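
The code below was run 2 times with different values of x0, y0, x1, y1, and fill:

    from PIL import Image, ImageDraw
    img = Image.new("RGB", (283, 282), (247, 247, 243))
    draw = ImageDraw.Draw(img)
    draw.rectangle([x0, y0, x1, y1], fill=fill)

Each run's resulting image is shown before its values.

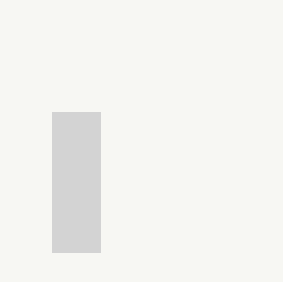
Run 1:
x0 = 52, y0 = 112, x1 = 100, y1 = 252, fill = 'lightgray'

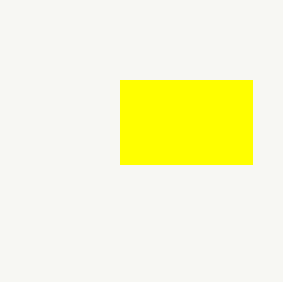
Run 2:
x0 = 120, y0 = 80, x1 = 252, y1 = 164, fill = 'yellow'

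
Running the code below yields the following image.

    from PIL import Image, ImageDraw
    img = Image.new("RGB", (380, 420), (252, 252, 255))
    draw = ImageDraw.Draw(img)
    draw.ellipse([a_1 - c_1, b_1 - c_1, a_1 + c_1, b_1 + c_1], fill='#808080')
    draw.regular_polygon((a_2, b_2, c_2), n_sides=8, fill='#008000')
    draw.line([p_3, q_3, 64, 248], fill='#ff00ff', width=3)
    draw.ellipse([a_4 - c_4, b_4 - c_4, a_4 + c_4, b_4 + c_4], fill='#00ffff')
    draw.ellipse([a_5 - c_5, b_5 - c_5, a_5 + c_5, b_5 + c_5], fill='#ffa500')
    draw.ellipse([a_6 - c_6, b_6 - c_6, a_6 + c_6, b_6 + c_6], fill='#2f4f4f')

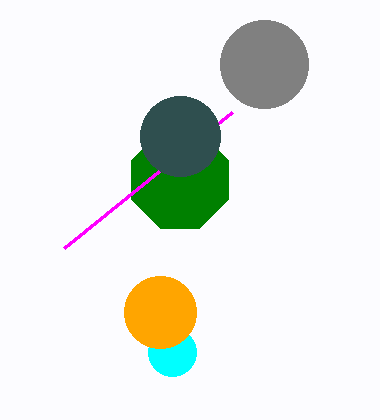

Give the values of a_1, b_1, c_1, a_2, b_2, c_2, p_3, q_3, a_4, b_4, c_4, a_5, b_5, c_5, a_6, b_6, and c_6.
a_1 = 264
b_1 = 64
c_1 = 44
a_2 = 180
b_2 = 180
c_2 = 52
p_3 = 232
q_3 = 112
a_4 = 172
b_4 = 352
c_4 = 24
a_5 = 160
b_5 = 312
c_5 = 36
a_6 = 180
b_6 = 136
c_6 = 40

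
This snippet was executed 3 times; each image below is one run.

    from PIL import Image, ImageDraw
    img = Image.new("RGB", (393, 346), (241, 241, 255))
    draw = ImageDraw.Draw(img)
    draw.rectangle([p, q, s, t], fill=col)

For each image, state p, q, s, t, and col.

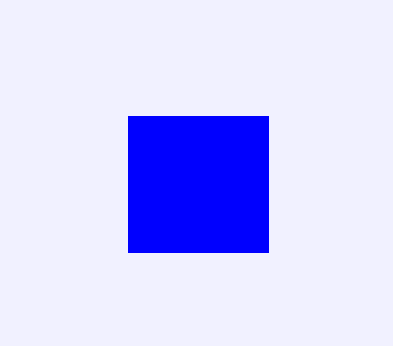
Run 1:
p = 128; q = 116; s = 268; t = 252; col = 'blue'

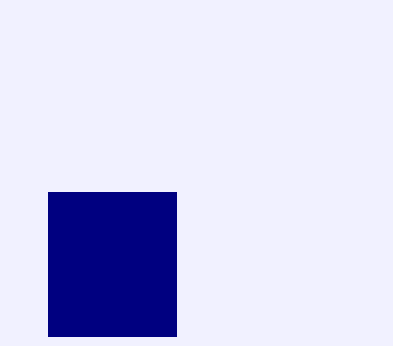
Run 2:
p = 48
q = 192
s = 176
t = 336
col = 'navy'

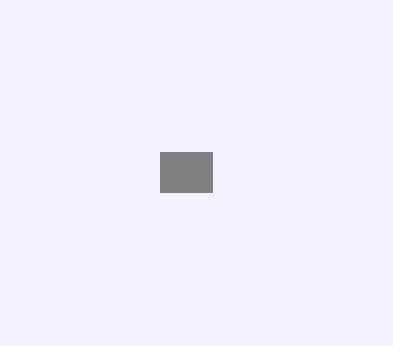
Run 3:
p = 160; q = 152; s = 212; t = 192; col = 'gray'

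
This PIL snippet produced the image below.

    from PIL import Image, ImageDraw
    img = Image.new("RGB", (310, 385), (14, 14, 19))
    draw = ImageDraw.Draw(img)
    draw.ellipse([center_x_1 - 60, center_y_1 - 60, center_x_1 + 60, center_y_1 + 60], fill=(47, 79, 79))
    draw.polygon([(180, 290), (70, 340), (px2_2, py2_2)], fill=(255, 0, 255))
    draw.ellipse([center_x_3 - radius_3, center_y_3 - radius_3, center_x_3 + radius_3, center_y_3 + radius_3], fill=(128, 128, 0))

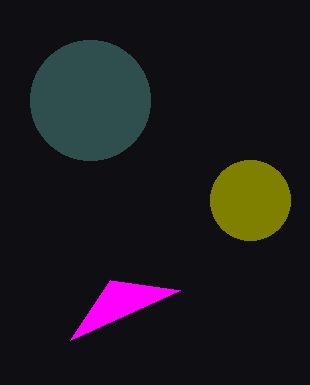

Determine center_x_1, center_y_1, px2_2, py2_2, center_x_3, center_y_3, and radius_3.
center_x_1 = 90
center_y_1 = 100
px2_2 = 110
py2_2 = 280
center_x_3 = 250
center_y_3 = 200
radius_3 = 40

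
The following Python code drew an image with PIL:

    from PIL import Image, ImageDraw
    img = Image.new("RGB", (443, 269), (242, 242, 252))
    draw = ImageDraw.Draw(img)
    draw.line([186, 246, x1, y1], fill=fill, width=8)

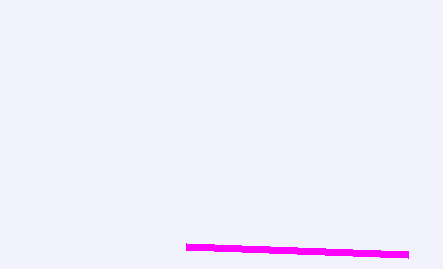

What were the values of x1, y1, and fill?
x1 = 408; y1 = 254; fill = 'magenta'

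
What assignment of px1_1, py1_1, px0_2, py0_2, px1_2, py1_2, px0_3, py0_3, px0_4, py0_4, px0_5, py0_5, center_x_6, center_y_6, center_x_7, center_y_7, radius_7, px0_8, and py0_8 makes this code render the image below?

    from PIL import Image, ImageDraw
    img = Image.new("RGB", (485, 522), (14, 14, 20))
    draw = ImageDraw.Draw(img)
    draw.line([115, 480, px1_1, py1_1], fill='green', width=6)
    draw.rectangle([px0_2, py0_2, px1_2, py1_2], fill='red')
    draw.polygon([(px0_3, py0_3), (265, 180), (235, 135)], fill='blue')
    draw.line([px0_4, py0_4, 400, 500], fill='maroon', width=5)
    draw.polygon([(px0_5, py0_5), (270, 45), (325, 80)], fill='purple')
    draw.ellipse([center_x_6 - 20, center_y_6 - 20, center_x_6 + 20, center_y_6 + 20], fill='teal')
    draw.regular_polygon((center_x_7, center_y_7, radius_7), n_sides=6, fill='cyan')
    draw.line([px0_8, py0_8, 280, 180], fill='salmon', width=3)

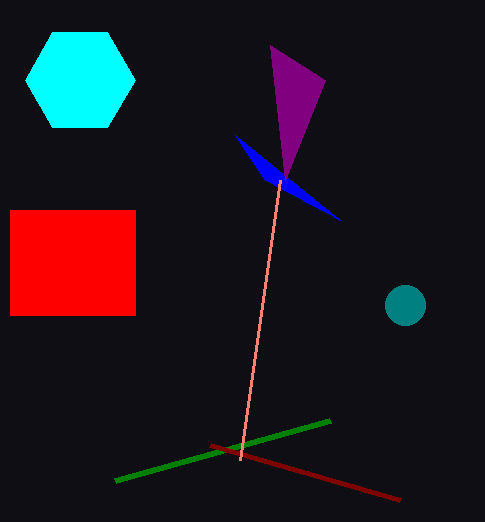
px1_1 = 330
py1_1 = 420
px0_2 = 10
py0_2 = 210
px1_2 = 135
py1_2 = 315
px0_3 = 340
py0_3 = 220
px0_4 = 210
py0_4 = 445
px0_5 = 285
py0_5 = 180
center_x_6 = 405
center_y_6 = 305
center_x_7 = 80
center_y_7 = 80
radius_7 = 55
px0_8 = 240
py0_8 = 460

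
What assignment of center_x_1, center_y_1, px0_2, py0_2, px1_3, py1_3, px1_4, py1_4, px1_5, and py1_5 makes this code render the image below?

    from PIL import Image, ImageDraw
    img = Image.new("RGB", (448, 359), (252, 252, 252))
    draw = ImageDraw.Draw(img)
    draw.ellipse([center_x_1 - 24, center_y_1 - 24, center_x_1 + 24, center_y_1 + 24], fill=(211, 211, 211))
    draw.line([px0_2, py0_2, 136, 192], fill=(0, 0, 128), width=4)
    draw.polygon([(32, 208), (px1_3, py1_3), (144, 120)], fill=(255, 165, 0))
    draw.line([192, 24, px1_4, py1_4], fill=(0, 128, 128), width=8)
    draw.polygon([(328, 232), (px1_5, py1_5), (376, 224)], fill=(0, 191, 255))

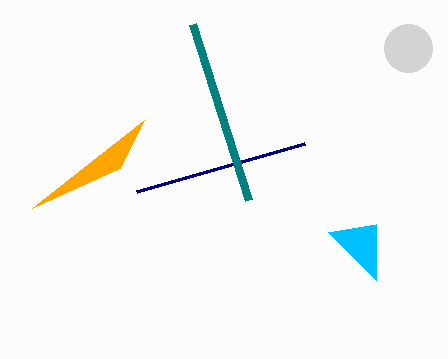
center_x_1 = 408, center_y_1 = 48, px0_2 = 304, py0_2 = 144, px1_3 = 120, py1_3 = 168, px1_4 = 248, py1_4 = 200, px1_5 = 376, py1_5 = 280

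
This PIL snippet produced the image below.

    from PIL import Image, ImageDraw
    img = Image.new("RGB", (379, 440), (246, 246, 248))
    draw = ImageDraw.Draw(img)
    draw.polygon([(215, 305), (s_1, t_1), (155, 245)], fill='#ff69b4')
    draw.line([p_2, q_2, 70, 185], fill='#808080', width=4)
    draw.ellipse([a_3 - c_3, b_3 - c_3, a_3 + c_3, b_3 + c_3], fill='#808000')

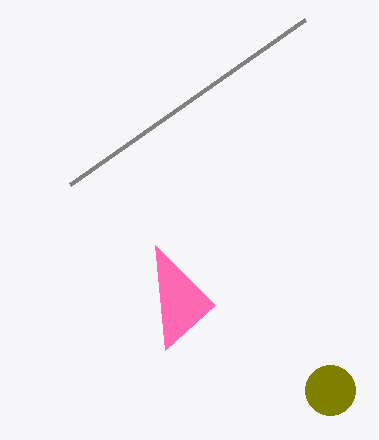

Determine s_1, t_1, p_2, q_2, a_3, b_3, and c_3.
s_1 = 165
t_1 = 350
p_2 = 305
q_2 = 20
a_3 = 330
b_3 = 390
c_3 = 25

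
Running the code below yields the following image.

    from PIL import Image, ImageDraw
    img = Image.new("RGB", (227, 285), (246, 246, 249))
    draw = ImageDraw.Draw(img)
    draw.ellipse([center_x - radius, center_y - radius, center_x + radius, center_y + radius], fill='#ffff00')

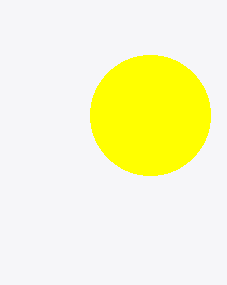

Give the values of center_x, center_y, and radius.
center_x = 150
center_y = 115
radius = 60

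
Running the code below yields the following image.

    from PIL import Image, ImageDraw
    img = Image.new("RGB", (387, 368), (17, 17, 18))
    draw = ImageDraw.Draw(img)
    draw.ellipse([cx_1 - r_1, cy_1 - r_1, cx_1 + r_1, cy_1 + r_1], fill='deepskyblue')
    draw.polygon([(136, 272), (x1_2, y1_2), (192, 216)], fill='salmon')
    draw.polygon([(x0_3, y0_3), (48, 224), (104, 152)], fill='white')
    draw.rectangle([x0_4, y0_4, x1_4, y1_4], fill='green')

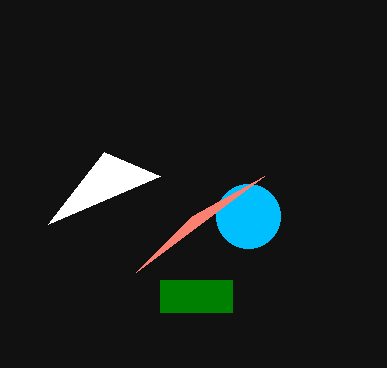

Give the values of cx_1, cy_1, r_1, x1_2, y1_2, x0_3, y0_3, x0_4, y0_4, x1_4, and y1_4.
cx_1 = 248
cy_1 = 216
r_1 = 32
x1_2 = 264
y1_2 = 176
x0_3 = 160
y0_3 = 176
x0_4 = 160
y0_4 = 280
x1_4 = 232
y1_4 = 312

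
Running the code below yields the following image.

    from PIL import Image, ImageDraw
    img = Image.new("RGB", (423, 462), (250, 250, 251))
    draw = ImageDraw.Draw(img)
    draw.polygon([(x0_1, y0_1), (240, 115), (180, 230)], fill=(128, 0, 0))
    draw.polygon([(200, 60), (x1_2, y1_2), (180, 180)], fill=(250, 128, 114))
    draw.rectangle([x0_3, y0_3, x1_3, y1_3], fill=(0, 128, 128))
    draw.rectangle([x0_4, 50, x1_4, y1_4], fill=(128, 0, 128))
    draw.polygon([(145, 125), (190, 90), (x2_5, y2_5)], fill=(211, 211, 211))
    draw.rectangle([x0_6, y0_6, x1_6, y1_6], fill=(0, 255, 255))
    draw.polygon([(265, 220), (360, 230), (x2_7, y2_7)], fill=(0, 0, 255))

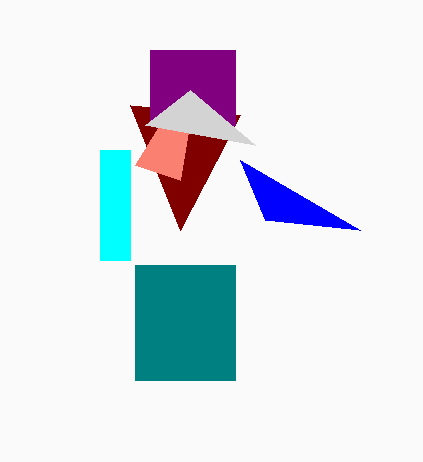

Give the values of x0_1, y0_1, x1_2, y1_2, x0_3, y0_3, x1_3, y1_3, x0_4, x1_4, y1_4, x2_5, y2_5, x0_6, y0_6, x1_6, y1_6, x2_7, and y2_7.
x0_1 = 130; y0_1 = 105; x1_2 = 135; y1_2 = 165; x0_3 = 135; y0_3 = 265; x1_3 = 235; y1_3 = 380; x0_4 = 150; x1_4 = 235; y1_4 = 125; x2_5 = 255; y2_5 = 145; x0_6 = 100; y0_6 = 150; x1_6 = 130; y1_6 = 260; x2_7 = 240; y2_7 = 160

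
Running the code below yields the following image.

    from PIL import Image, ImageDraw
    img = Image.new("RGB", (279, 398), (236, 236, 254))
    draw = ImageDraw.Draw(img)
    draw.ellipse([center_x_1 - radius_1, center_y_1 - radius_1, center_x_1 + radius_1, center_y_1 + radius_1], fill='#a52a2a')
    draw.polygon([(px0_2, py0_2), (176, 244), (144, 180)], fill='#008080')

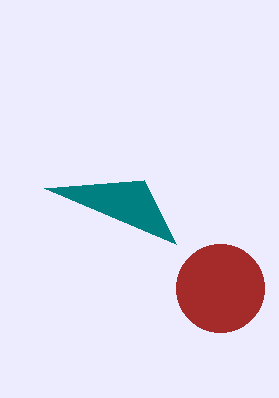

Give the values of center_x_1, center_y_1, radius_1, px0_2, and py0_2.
center_x_1 = 220, center_y_1 = 288, radius_1 = 44, px0_2 = 44, py0_2 = 188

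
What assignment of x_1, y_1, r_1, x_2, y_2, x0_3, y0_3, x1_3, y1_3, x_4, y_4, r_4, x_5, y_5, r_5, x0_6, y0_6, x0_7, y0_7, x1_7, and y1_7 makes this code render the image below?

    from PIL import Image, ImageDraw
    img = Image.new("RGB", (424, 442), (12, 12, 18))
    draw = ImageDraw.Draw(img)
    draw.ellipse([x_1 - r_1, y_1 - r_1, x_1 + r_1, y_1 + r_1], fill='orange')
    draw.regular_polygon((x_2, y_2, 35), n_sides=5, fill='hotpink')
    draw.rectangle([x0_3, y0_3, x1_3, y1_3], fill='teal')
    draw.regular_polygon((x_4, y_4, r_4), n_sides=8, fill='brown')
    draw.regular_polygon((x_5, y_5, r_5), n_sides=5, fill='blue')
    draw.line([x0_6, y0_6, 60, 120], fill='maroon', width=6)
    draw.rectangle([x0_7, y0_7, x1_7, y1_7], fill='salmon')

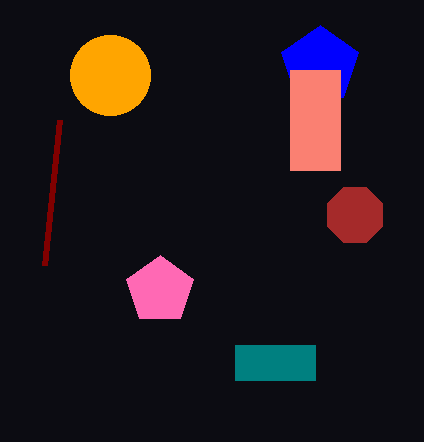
x_1 = 110, y_1 = 75, r_1 = 40, x_2 = 160, y_2 = 290, x0_3 = 235, y0_3 = 345, x1_3 = 315, y1_3 = 380, x_4 = 355, y_4 = 215, r_4 = 30, x_5 = 320, y_5 = 65, r_5 = 40, x0_6 = 45, y0_6 = 265, x0_7 = 290, y0_7 = 70, x1_7 = 340, y1_7 = 170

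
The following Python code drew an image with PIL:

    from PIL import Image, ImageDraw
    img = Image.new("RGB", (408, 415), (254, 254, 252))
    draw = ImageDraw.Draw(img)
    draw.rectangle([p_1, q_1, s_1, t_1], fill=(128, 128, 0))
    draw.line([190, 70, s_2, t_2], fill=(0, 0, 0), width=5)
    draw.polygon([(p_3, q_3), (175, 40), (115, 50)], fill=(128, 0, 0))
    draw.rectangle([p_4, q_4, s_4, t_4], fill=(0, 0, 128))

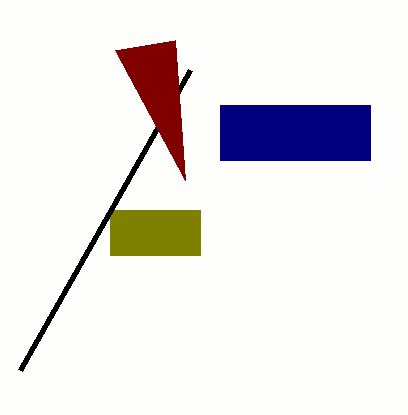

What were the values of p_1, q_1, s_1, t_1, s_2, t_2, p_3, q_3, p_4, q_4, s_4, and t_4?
p_1 = 110
q_1 = 210
s_1 = 200
t_1 = 255
s_2 = 20
t_2 = 370
p_3 = 185
q_3 = 180
p_4 = 220
q_4 = 105
s_4 = 370
t_4 = 160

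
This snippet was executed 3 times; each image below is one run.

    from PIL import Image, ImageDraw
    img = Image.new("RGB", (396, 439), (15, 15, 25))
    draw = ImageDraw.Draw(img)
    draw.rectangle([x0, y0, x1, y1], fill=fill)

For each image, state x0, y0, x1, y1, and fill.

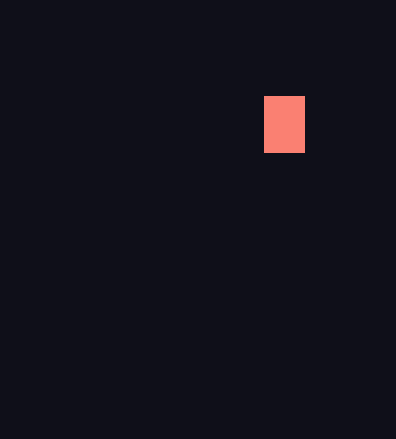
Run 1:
x0 = 264; y0 = 96; x1 = 304; y1 = 152; fill = 'salmon'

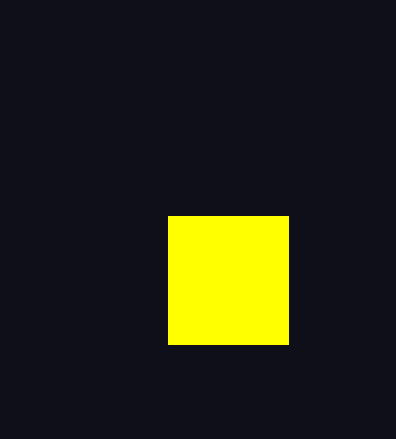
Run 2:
x0 = 168, y0 = 216, x1 = 288, y1 = 344, fill = 'yellow'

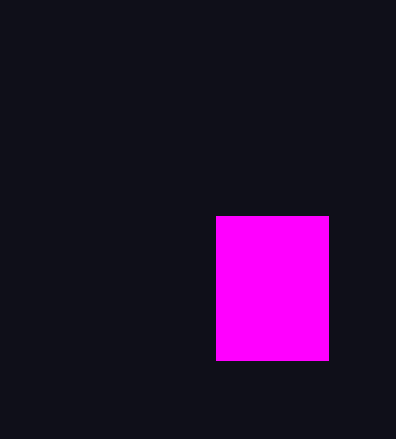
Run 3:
x0 = 216, y0 = 216, x1 = 328, y1 = 360, fill = 'magenta'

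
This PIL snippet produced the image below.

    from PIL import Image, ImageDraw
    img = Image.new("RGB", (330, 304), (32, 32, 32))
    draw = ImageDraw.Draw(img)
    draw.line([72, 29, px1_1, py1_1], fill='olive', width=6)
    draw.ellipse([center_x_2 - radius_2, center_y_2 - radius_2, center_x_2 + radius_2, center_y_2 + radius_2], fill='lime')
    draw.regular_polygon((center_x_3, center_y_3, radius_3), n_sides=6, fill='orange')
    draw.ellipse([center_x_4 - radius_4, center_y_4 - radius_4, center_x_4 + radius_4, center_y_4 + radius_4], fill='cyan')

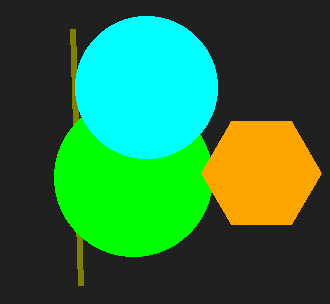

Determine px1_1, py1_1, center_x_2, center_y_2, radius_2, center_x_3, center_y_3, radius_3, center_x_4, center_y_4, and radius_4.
px1_1 = 80
py1_1 = 285
center_x_2 = 133
center_y_2 = 177
radius_2 = 79
center_x_3 = 261
center_y_3 = 173
radius_3 = 60
center_x_4 = 146
center_y_4 = 87
radius_4 = 71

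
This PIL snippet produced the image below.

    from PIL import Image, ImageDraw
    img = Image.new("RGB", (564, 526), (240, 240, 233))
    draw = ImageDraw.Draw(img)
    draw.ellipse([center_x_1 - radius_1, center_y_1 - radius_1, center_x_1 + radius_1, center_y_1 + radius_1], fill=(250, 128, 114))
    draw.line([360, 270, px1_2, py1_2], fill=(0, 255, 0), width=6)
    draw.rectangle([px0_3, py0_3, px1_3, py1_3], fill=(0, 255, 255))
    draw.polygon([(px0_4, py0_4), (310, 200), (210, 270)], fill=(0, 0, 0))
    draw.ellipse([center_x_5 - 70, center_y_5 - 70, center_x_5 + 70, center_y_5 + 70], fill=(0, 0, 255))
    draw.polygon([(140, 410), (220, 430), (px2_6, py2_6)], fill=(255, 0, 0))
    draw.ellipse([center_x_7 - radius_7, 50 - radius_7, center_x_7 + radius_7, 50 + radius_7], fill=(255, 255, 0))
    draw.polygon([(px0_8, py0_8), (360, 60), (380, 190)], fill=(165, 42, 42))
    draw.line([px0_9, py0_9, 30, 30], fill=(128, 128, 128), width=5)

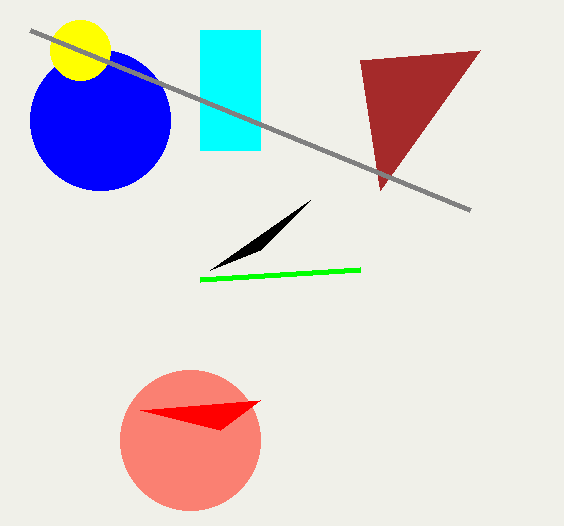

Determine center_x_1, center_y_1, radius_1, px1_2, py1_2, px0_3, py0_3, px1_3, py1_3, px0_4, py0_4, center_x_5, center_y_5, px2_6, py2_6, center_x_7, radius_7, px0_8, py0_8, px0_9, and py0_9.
center_x_1 = 190, center_y_1 = 440, radius_1 = 70, px1_2 = 200, py1_2 = 280, px0_3 = 200, py0_3 = 30, px1_3 = 260, py1_3 = 150, px0_4 = 260, py0_4 = 250, center_x_5 = 100, center_y_5 = 120, px2_6 = 260, py2_6 = 400, center_x_7 = 80, radius_7 = 30, px0_8 = 480, py0_8 = 50, px0_9 = 470, py0_9 = 210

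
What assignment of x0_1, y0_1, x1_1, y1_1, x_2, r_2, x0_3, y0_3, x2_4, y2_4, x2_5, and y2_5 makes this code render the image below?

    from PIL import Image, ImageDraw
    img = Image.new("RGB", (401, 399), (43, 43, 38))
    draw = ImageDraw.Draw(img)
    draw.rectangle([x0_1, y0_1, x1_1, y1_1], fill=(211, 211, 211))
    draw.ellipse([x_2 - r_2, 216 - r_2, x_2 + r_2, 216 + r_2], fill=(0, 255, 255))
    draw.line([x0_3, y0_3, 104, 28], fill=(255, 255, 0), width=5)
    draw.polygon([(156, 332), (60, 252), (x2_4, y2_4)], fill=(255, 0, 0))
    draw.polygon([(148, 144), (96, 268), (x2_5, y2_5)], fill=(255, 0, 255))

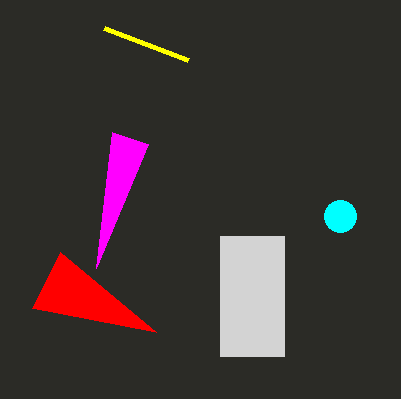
x0_1 = 220; y0_1 = 236; x1_1 = 284; y1_1 = 356; x_2 = 340; r_2 = 16; x0_3 = 188; y0_3 = 60; x2_4 = 32; y2_4 = 308; x2_5 = 112; y2_5 = 132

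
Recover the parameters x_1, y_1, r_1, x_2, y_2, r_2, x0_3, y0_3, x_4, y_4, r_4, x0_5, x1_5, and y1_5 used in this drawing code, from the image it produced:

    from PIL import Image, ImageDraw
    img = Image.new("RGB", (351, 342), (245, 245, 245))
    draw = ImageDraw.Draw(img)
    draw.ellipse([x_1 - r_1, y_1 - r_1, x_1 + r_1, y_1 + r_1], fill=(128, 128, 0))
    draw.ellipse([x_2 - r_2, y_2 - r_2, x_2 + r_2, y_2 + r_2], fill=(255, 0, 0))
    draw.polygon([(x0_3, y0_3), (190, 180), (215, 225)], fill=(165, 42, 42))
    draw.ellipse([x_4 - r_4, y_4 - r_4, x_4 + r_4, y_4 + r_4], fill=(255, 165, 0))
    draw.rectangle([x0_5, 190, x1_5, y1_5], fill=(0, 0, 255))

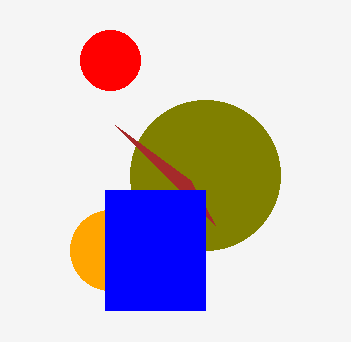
x_1 = 205, y_1 = 175, r_1 = 75, x_2 = 110, y_2 = 60, r_2 = 30, x0_3 = 115, y0_3 = 125, x_4 = 110, y_4 = 250, r_4 = 40, x0_5 = 105, x1_5 = 205, y1_5 = 310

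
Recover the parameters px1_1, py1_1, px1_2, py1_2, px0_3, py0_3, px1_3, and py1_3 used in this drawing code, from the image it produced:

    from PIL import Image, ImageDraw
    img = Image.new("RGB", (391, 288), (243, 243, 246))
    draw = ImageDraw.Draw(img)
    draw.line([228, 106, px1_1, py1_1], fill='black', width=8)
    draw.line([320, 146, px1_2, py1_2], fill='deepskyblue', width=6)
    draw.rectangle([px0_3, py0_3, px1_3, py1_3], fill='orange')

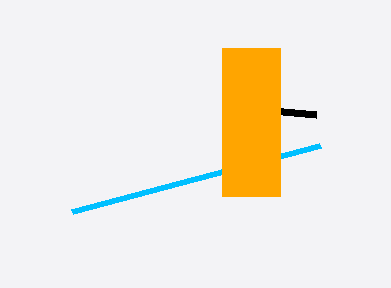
px1_1 = 316; py1_1 = 114; px1_2 = 72; py1_2 = 212; px0_3 = 222; py0_3 = 48; px1_3 = 280; py1_3 = 196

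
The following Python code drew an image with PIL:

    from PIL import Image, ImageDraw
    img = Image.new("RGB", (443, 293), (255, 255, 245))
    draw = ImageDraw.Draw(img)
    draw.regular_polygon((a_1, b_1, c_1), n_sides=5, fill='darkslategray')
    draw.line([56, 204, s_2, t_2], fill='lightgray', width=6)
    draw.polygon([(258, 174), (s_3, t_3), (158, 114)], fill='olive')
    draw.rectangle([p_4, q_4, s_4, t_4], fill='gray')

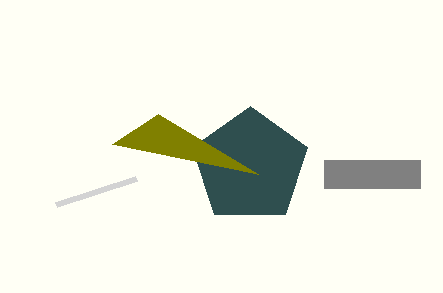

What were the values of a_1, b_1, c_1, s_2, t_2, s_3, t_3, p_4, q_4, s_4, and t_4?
a_1 = 250, b_1 = 166, c_1 = 60, s_2 = 136, t_2 = 178, s_3 = 112, t_3 = 144, p_4 = 324, q_4 = 160, s_4 = 420, t_4 = 188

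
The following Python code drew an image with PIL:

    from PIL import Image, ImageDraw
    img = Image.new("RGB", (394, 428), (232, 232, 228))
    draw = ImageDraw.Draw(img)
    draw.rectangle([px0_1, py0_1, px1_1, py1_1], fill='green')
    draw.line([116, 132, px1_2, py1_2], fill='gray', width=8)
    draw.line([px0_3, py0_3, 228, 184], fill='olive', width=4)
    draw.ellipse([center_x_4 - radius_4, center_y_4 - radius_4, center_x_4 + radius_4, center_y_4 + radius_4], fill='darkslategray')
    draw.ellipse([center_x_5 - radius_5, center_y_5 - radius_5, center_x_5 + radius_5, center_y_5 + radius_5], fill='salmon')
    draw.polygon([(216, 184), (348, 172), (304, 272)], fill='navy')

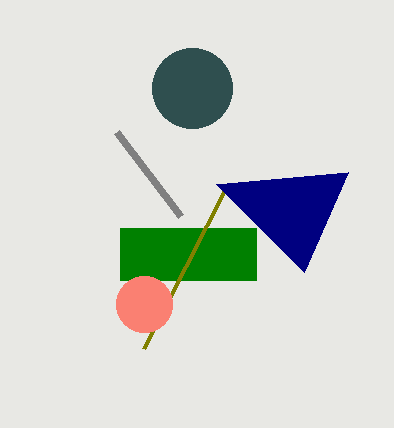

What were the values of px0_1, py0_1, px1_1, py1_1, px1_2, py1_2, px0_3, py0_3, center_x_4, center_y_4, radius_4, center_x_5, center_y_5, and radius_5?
px0_1 = 120, py0_1 = 228, px1_1 = 256, py1_1 = 280, px1_2 = 180, py1_2 = 216, px0_3 = 144, py0_3 = 348, center_x_4 = 192, center_y_4 = 88, radius_4 = 40, center_x_5 = 144, center_y_5 = 304, radius_5 = 28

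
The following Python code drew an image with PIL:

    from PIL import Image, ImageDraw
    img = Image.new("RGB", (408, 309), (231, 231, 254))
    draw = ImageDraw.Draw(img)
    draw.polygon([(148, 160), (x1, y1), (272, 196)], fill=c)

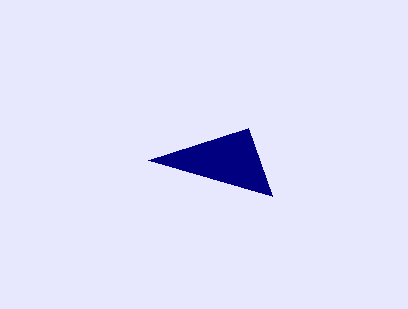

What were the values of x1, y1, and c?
x1 = 248
y1 = 128
c = 'navy'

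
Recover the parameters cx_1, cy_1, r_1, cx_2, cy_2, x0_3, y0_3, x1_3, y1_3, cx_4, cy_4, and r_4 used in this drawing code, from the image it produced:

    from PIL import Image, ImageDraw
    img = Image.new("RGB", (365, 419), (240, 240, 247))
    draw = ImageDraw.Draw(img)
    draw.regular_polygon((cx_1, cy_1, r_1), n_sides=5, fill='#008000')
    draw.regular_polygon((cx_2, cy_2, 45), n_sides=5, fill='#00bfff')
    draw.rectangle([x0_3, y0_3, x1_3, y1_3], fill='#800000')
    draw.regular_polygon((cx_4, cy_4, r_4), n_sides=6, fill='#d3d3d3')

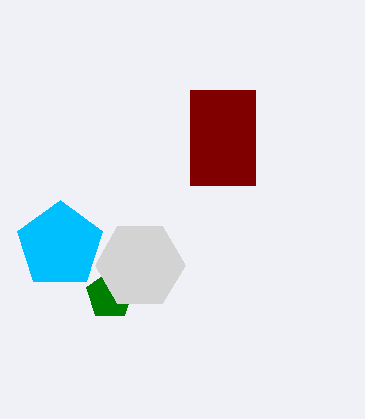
cx_1 = 110, cy_1 = 295, r_1 = 25, cx_2 = 60, cy_2 = 245, x0_3 = 190, y0_3 = 90, x1_3 = 255, y1_3 = 185, cx_4 = 140, cy_4 = 265, r_4 = 45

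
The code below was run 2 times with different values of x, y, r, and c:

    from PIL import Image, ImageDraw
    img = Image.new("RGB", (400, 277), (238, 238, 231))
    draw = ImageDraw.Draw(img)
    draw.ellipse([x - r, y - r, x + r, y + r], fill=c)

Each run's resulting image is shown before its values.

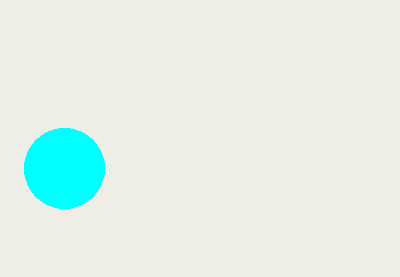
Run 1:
x = 64, y = 168, r = 40, c = 'cyan'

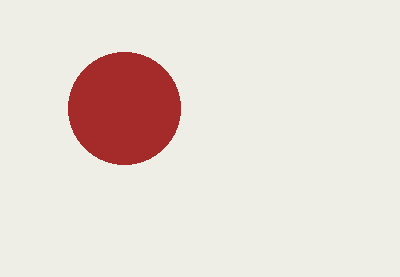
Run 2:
x = 124; y = 108; r = 56; c = 'brown'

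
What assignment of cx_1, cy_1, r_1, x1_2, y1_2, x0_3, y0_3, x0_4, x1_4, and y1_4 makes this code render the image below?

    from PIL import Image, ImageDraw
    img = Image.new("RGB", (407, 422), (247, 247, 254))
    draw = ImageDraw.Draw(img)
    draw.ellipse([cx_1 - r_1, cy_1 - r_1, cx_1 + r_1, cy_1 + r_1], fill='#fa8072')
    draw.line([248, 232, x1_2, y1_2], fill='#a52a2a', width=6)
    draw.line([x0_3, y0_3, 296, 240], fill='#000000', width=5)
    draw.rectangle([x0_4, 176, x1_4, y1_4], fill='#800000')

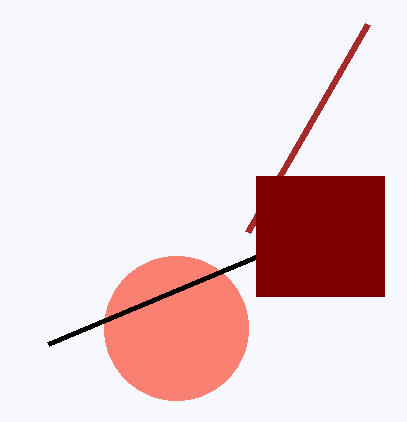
cx_1 = 176; cy_1 = 328; r_1 = 72; x1_2 = 368; y1_2 = 24; x0_3 = 48; y0_3 = 344; x0_4 = 256; x1_4 = 384; y1_4 = 296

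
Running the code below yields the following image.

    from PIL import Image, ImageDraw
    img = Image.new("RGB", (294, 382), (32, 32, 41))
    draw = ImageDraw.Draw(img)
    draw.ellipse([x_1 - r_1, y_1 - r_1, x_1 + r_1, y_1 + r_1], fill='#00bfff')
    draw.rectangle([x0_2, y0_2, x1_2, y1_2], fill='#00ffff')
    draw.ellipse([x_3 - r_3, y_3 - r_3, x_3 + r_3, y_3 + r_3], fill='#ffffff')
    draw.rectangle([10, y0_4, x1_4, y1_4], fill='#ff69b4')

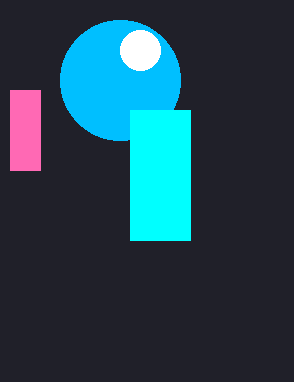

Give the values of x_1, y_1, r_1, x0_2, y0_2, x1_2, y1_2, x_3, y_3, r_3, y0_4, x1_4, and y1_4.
x_1 = 120
y_1 = 80
r_1 = 60
x0_2 = 130
y0_2 = 110
x1_2 = 190
y1_2 = 240
x_3 = 140
y_3 = 50
r_3 = 20
y0_4 = 90
x1_4 = 40
y1_4 = 170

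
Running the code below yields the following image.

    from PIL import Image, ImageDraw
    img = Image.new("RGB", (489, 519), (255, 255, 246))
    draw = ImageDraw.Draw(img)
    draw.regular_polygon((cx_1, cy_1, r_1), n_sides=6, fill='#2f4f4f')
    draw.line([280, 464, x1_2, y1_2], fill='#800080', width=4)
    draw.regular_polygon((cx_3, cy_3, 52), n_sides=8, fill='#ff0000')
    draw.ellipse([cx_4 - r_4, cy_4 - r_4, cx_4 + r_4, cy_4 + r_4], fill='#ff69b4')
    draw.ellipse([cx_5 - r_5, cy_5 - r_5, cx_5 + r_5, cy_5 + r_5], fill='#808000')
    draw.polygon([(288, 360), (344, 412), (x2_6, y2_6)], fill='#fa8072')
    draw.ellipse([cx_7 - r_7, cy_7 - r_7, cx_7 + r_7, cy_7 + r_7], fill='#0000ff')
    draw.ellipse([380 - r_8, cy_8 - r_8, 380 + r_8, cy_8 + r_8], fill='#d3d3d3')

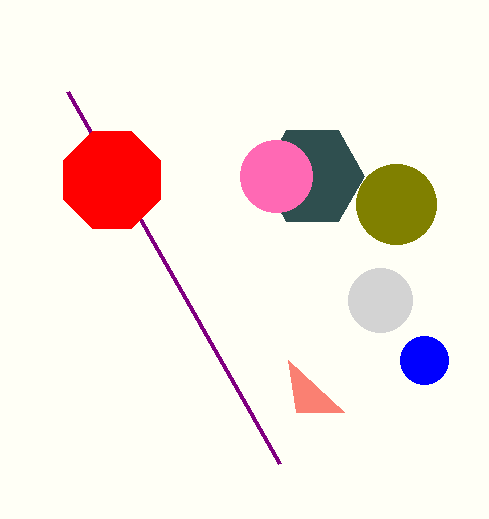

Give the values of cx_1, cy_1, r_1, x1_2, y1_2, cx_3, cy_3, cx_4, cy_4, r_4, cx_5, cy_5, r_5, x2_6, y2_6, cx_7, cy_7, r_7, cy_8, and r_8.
cx_1 = 312; cy_1 = 176; r_1 = 52; x1_2 = 68; y1_2 = 92; cx_3 = 112; cy_3 = 180; cx_4 = 276; cy_4 = 176; r_4 = 36; cx_5 = 396; cy_5 = 204; r_5 = 40; x2_6 = 296; y2_6 = 412; cx_7 = 424; cy_7 = 360; r_7 = 24; cy_8 = 300; r_8 = 32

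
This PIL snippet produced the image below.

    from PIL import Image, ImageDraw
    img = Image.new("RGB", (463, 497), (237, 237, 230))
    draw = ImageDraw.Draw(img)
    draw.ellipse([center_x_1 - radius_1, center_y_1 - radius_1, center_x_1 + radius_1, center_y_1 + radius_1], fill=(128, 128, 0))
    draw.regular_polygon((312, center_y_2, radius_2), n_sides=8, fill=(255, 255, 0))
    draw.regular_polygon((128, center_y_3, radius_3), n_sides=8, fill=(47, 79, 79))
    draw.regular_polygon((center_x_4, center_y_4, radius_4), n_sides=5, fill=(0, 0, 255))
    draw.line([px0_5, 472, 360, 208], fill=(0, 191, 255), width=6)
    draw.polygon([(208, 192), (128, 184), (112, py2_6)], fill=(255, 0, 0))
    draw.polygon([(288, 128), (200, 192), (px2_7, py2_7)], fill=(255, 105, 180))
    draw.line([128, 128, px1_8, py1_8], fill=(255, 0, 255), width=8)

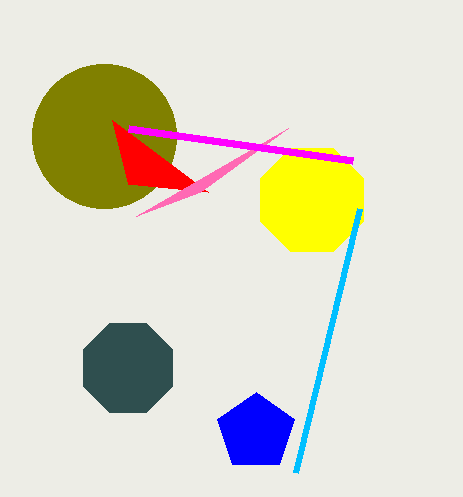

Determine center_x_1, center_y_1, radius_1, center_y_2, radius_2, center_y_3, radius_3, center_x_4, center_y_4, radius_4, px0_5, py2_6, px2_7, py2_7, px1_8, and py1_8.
center_x_1 = 104, center_y_1 = 136, radius_1 = 72, center_y_2 = 200, radius_2 = 56, center_y_3 = 368, radius_3 = 48, center_x_4 = 256, center_y_4 = 432, radius_4 = 40, px0_5 = 296, py2_6 = 120, px2_7 = 136, py2_7 = 216, px1_8 = 352, py1_8 = 160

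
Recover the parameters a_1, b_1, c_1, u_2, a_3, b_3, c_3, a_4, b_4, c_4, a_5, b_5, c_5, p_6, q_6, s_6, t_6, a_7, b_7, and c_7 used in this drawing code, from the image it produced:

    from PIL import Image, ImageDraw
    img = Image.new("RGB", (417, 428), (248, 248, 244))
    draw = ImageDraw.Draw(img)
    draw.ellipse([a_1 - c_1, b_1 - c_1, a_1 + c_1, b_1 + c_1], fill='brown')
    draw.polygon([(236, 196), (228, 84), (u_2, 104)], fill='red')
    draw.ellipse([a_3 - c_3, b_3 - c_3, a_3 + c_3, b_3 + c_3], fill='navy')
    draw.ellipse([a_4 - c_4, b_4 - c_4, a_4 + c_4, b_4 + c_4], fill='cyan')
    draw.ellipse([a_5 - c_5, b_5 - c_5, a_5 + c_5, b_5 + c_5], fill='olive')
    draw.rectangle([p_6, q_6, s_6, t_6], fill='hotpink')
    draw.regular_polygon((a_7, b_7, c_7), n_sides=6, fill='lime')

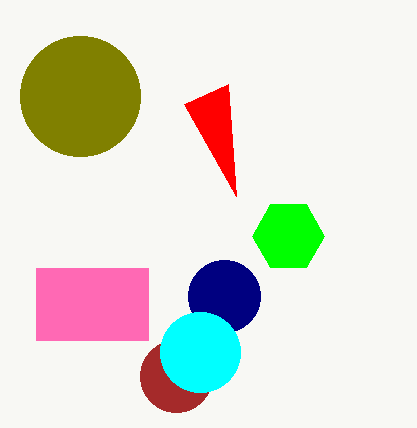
a_1 = 176; b_1 = 376; c_1 = 36; u_2 = 184; a_3 = 224; b_3 = 296; c_3 = 36; a_4 = 200; b_4 = 352; c_4 = 40; a_5 = 80; b_5 = 96; c_5 = 60; p_6 = 36; q_6 = 268; s_6 = 148; t_6 = 340; a_7 = 288; b_7 = 236; c_7 = 36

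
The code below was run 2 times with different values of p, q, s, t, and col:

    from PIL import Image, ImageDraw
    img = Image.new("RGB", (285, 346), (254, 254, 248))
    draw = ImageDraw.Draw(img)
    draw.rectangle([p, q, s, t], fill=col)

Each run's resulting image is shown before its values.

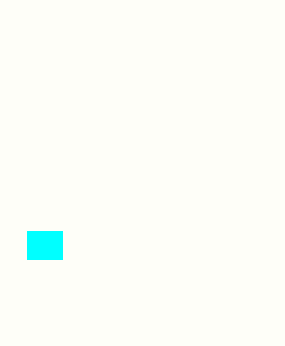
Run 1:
p = 27, q = 231, s = 62, t = 259, col = 'cyan'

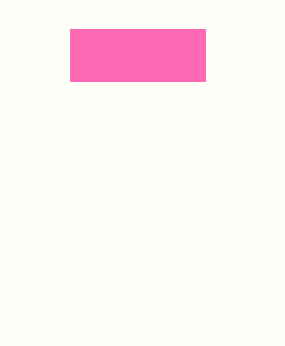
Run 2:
p = 70; q = 29; s = 205; t = 81; col = 'hotpink'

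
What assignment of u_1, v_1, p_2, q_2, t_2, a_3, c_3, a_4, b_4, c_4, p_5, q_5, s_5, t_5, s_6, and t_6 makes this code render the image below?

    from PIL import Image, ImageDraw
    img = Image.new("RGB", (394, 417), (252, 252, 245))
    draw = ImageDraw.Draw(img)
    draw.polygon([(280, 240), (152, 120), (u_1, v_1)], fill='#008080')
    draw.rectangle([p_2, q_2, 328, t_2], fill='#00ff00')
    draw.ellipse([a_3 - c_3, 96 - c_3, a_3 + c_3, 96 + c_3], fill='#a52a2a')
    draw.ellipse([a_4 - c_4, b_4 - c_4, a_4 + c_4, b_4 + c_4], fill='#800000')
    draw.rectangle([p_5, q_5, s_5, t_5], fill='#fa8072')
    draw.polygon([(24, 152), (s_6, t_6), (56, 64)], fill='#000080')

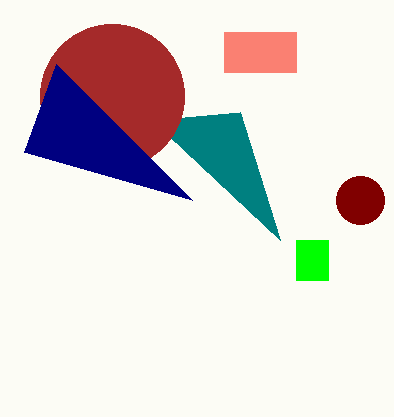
u_1 = 240, v_1 = 112, p_2 = 296, q_2 = 240, t_2 = 280, a_3 = 112, c_3 = 72, a_4 = 360, b_4 = 200, c_4 = 24, p_5 = 224, q_5 = 32, s_5 = 296, t_5 = 72, s_6 = 192, t_6 = 200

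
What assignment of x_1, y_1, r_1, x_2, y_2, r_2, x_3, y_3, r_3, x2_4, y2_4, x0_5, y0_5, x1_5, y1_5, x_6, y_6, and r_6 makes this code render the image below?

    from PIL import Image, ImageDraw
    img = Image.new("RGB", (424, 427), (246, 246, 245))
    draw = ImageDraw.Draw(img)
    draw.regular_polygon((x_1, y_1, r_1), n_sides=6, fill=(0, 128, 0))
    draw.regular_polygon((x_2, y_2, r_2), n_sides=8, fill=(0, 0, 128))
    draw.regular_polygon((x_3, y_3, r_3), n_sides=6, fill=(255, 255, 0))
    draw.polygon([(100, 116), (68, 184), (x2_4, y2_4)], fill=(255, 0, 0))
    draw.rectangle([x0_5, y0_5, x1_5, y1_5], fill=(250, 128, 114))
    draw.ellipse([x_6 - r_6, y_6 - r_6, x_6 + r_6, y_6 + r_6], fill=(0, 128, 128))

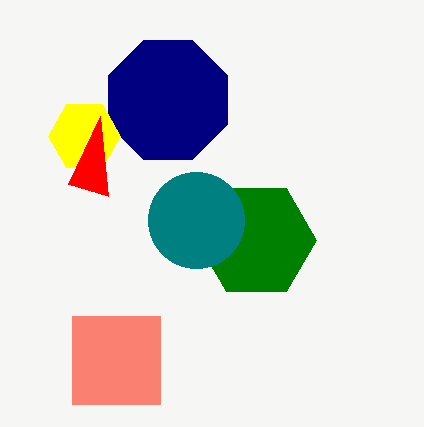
x_1 = 256, y_1 = 240, r_1 = 60, x_2 = 168, y_2 = 100, r_2 = 64, x_3 = 84, y_3 = 136, r_3 = 36, x2_4 = 108, y2_4 = 196, x0_5 = 72, y0_5 = 316, x1_5 = 160, y1_5 = 404, x_6 = 196, y_6 = 220, r_6 = 48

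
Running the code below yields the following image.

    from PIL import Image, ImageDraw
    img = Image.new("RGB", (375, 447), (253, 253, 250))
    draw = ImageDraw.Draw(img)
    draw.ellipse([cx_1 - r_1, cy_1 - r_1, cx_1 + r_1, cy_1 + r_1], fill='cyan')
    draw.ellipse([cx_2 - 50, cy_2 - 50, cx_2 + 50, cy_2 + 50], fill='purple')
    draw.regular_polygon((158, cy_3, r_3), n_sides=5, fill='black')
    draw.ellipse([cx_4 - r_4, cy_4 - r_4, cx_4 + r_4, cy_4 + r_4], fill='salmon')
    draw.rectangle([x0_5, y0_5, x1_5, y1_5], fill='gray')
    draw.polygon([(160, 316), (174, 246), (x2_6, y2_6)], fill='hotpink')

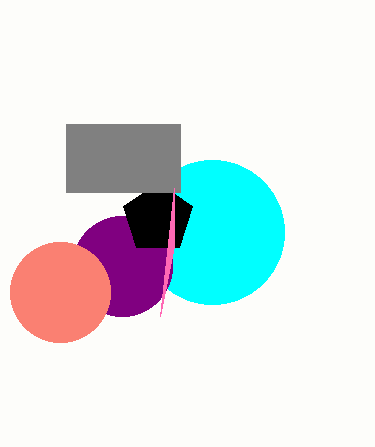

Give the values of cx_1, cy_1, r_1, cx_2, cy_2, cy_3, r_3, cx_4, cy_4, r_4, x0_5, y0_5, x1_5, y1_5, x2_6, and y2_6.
cx_1 = 212; cy_1 = 232; r_1 = 72; cx_2 = 122; cy_2 = 266; cy_3 = 218; r_3 = 36; cx_4 = 60; cy_4 = 292; r_4 = 50; x0_5 = 66; y0_5 = 124; x1_5 = 180; y1_5 = 192; x2_6 = 174; y2_6 = 188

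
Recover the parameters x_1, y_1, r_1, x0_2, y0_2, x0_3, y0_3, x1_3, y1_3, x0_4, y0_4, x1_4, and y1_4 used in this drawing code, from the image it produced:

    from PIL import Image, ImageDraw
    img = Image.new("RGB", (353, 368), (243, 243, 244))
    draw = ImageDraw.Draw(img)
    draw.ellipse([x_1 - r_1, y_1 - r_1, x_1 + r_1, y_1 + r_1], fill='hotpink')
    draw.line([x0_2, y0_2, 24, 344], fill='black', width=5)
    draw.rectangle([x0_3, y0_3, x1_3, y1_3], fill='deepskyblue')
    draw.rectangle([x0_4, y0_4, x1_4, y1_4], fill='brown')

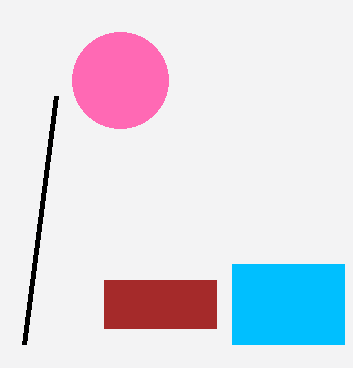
x_1 = 120
y_1 = 80
r_1 = 48
x0_2 = 56
y0_2 = 96
x0_3 = 232
y0_3 = 264
x1_3 = 344
y1_3 = 344
x0_4 = 104
y0_4 = 280
x1_4 = 216
y1_4 = 328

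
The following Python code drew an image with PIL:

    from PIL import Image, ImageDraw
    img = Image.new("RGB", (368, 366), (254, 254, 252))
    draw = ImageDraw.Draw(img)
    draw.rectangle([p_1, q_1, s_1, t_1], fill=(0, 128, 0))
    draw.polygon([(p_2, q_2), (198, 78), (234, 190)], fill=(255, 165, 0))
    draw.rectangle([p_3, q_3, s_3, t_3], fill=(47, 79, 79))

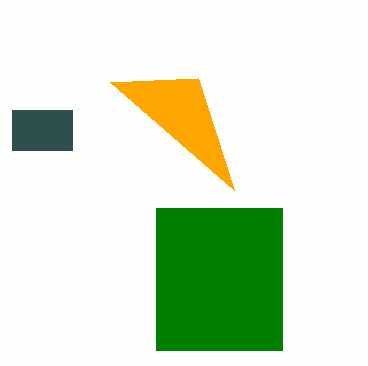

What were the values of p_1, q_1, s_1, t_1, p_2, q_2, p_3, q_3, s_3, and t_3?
p_1 = 156
q_1 = 208
s_1 = 282
t_1 = 350
p_2 = 110
q_2 = 82
p_3 = 12
q_3 = 110
s_3 = 72
t_3 = 150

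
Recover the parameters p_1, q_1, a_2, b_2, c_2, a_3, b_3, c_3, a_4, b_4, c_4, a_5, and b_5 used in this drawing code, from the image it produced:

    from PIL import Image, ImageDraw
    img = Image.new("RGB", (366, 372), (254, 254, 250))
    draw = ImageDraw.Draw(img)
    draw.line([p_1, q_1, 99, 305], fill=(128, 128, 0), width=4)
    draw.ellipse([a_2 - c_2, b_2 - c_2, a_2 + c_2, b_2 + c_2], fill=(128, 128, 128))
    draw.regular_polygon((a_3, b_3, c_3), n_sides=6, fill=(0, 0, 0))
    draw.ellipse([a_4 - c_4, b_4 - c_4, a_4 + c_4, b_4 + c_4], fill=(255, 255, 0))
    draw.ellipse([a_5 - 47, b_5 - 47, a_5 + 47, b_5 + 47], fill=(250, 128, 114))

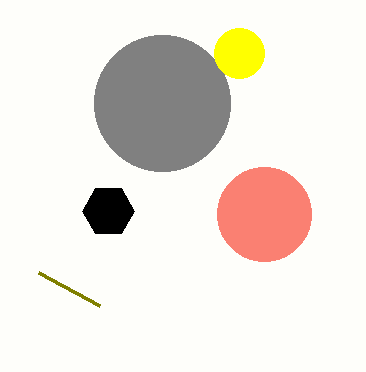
p_1 = 38
q_1 = 272
a_2 = 162
b_2 = 103
c_2 = 68
a_3 = 108
b_3 = 211
c_3 = 26
a_4 = 239
b_4 = 53
c_4 = 25
a_5 = 264
b_5 = 214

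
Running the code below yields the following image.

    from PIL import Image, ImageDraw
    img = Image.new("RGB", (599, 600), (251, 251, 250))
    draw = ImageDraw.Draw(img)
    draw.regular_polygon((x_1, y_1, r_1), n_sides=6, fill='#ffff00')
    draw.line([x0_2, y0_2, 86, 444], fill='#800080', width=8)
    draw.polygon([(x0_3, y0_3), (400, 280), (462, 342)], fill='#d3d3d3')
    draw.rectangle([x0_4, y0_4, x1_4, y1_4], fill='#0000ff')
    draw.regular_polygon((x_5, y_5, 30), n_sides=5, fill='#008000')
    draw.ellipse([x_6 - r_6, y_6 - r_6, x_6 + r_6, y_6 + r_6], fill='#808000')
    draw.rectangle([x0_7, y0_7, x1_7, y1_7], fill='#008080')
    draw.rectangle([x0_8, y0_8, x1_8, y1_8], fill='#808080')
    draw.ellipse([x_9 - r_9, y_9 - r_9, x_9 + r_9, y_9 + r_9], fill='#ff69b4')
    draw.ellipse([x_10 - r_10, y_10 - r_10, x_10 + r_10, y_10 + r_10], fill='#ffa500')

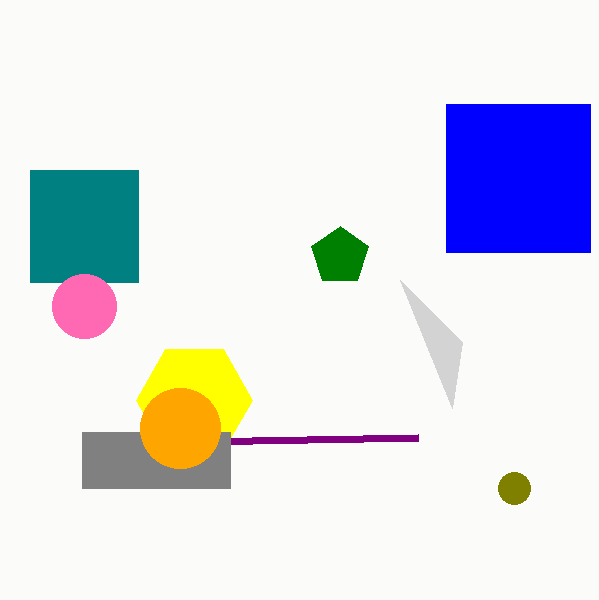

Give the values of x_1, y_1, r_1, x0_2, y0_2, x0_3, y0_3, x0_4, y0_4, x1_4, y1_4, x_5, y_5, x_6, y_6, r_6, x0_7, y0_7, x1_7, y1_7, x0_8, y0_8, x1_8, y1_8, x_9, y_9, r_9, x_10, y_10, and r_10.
x_1 = 194
y_1 = 400
r_1 = 58
x0_2 = 418
y0_2 = 438
x0_3 = 452
y0_3 = 408
x0_4 = 446
y0_4 = 104
x1_4 = 590
y1_4 = 252
x_5 = 340
y_5 = 256
x_6 = 514
y_6 = 488
r_6 = 16
x0_7 = 30
y0_7 = 170
x1_7 = 138
y1_7 = 282
x0_8 = 82
y0_8 = 432
x1_8 = 230
y1_8 = 488
x_9 = 84
y_9 = 306
r_9 = 32
x_10 = 180
y_10 = 428
r_10 = 40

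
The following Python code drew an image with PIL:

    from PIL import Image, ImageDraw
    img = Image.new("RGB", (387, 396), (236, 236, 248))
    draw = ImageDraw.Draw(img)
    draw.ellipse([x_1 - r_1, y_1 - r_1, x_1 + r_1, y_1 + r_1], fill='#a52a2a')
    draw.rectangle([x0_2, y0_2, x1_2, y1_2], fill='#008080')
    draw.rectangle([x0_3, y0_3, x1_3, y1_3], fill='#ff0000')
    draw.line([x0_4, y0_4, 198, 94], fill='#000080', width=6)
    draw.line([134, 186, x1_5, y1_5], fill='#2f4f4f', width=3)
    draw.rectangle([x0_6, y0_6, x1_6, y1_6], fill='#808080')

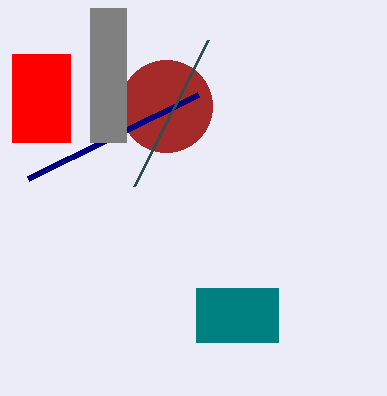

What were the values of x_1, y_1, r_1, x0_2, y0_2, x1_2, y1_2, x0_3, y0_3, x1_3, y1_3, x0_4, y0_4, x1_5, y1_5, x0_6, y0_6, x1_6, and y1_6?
x_1 = 166, y_1 = 106, r_1 = 46, x0_2 = 196, y0_2 = 288, x1_2 = 278, y1_2 = 342, x0_3 = 12, y0_3 = 54, x1_3 = 70, y1_3 = 142, x0_4 = 28, y0_4 = 178, x1_5 = 208, y1_5 = 40, x0_6 = 90, y0_6 = 8, x1_6 = 126, y1_6 = 142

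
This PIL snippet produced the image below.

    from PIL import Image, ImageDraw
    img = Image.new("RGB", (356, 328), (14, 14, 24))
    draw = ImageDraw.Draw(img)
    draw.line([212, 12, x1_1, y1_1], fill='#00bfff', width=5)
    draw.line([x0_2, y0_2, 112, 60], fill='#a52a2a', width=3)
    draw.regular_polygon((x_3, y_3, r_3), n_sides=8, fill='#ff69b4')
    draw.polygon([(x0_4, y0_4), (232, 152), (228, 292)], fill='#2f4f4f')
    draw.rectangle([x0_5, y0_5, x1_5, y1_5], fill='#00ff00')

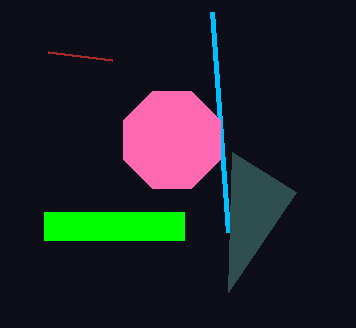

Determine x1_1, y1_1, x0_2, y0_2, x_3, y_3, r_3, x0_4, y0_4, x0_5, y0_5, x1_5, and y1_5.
x1_1 = 228; y1_1 = 232; x0_2 = 48; y0_2 = 52; x_3 = 172; y_3 = 140; r_3 = 52; x0_4 = 296; y0_4 = 192; x0_5 = 44; y0_5 = 212; x1_5 = 184; y1_5 = 240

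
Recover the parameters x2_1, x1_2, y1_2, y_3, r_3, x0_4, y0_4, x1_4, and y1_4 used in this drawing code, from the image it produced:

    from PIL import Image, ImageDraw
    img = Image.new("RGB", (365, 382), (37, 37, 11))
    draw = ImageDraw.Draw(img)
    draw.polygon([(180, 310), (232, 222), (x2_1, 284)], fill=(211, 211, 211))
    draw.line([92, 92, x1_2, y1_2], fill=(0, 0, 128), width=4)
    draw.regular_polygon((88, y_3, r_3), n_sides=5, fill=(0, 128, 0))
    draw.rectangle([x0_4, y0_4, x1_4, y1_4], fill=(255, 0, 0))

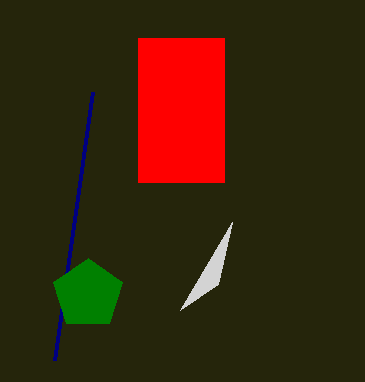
x2_1 = 218
x1_2 = 54
y1_2 = 360
y_3 = 294
r_3 = 36
x0_4 = 138
y0_4 = 38
x1_4 = 224
y1_4 = 182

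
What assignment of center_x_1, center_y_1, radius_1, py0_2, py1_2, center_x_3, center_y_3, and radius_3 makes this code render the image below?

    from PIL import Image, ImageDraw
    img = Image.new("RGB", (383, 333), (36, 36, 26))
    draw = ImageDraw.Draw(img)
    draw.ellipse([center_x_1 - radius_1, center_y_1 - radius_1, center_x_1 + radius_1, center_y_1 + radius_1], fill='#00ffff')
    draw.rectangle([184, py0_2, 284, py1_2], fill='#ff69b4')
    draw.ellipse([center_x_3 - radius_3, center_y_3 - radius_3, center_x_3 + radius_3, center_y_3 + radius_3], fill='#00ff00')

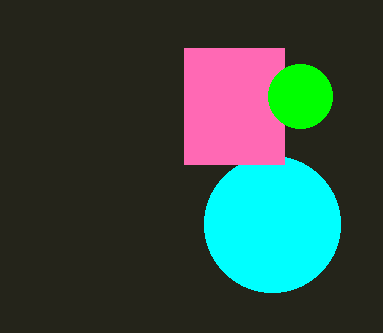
center_x_1 = 272
center_y_1 = 224
radius_1 = 68
py0_2 = 48
py1_2 = 164
center_x_3 = 300
center_y_3 = 96
radius_3 = 32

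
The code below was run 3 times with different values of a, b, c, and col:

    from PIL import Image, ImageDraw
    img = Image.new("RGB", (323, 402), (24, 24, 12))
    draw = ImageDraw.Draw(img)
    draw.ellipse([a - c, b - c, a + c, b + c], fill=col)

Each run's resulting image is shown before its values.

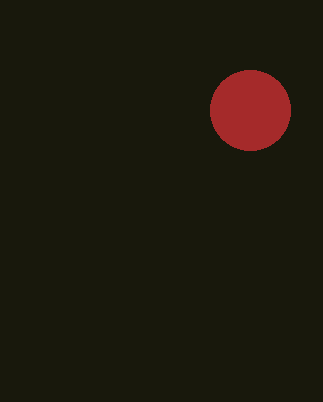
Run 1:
a = 250, b = 110, c = 40, col = 'brown'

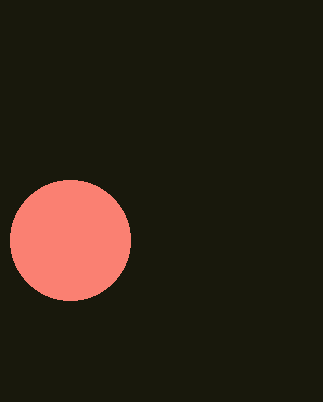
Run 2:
a = 70; b = 240; c = 60; col = 'salmon'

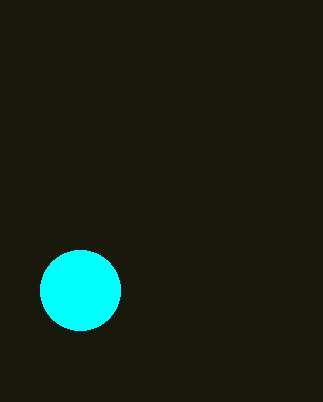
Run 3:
a = 80; b = 290; c = 40; col = 'cyan'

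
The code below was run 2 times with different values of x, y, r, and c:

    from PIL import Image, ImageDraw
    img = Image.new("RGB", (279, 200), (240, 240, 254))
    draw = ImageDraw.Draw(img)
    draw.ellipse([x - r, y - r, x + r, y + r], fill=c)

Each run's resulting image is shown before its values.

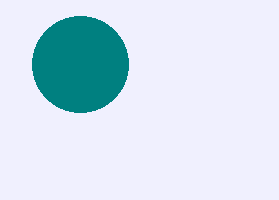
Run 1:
x = 80; y = 64; r = 48; c = 'teal'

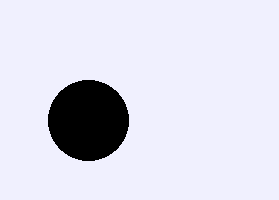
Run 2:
x = 88, y = 120, r = 40, c = 'black'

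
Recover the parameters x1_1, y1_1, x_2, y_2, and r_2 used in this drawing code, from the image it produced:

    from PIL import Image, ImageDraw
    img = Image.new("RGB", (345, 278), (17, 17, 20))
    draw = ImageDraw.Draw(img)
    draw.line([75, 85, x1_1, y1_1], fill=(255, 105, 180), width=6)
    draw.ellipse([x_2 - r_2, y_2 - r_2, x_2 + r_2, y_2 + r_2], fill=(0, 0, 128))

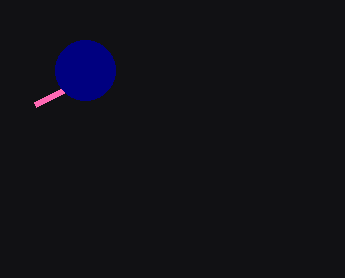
x1_1 = 35; y1_1 = 105; x_2 = 85; y_2 = 70; r_2 = 30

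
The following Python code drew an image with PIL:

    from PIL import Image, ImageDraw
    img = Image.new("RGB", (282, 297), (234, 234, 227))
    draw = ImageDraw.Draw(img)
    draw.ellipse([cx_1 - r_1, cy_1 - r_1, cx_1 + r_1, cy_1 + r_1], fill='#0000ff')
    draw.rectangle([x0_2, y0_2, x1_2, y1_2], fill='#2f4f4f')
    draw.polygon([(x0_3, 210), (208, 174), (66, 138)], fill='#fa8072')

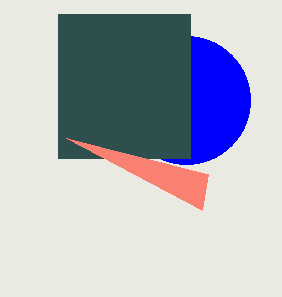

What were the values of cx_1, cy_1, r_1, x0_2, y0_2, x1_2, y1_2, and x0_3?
cx_1 = 186
cy_1 = 100
r_1 = 64
x0_2 = 58
y0_2 = 14
x1_2 = 190
y1_2 = 158
x0_3 = 202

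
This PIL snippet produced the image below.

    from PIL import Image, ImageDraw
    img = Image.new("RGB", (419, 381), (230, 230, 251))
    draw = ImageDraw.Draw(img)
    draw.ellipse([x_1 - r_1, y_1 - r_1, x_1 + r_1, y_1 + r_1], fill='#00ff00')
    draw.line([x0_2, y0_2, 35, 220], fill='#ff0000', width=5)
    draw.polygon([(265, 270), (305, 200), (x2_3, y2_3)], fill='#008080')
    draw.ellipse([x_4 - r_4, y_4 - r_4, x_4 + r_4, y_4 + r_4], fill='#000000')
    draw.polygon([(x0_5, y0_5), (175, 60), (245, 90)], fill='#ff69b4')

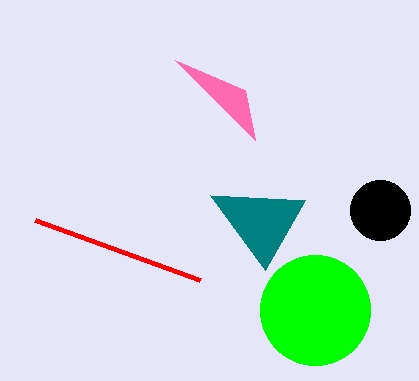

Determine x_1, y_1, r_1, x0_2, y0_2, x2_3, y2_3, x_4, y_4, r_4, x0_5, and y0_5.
x_1 = 315, y_1 = 310, r_1 = 55, x0_2 = 200, y0_2 = 280, x2_3 = 210, y2_3 = 195, x_4 = 380, y_4 = 210, r_4 = 30, x0_5 = 255, y0_5 = 140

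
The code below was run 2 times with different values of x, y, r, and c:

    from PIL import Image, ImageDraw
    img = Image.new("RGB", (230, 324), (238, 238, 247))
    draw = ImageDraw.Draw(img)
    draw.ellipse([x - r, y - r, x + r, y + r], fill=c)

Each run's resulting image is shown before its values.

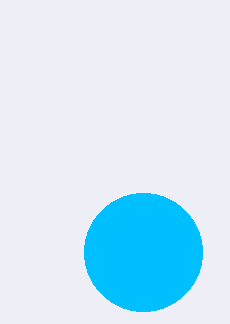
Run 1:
x = 143, y = 252, r = 59, c = 'deepskyblue'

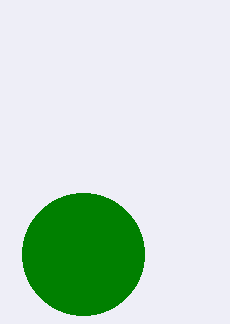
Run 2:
x = 83
y = 254
r = 61
c = 'green'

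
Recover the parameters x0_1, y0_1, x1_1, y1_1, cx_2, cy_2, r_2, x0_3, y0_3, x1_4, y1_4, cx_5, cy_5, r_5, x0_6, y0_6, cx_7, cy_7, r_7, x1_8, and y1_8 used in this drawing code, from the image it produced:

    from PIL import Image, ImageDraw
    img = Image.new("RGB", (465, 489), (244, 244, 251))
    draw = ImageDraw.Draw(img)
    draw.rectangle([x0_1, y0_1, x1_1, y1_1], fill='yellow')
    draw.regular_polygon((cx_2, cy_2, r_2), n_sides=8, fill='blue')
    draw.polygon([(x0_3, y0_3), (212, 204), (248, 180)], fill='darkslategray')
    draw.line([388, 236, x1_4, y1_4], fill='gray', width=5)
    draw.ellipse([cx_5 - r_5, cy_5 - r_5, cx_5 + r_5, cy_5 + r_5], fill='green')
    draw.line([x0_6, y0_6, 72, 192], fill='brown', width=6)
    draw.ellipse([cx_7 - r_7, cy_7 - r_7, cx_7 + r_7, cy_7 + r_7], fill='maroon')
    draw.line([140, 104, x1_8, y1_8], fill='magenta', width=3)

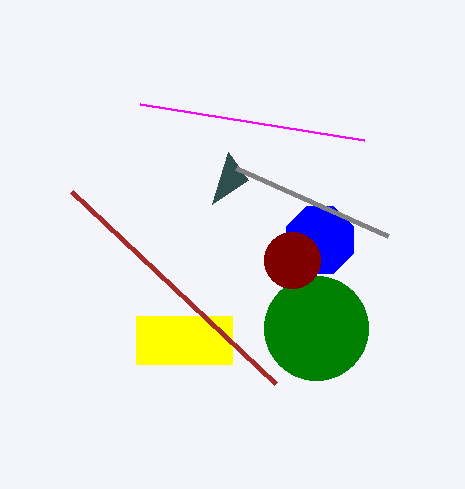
x0_1 = 136; y0_1 = 316; x1_1 = 232; y1_1 = 364; cx_2 = 320; cy_2 = 240; r_2 = 36; x0_3 = 228; y0_3 = 152; x1_4 = 236; y1_4 = 168; cx_5 = 316; cy_5 = 328; r_5 = 52; x0_6 = 276; y0_6 = 384; cx_7 = 292; cy_7 = 260; r_7 = 28; x1_8 = 364; y1_8 = 140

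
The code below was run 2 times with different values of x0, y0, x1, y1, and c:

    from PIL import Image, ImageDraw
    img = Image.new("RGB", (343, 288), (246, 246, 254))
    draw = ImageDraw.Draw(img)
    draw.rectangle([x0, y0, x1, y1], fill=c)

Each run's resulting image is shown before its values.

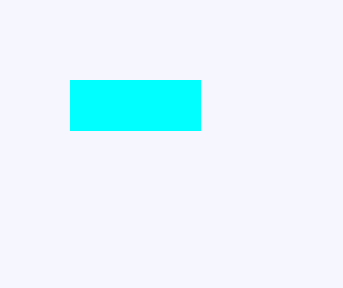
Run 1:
x0 = 70; y0 = 80; x1 = 200; y1 = 130; c = 'cyan'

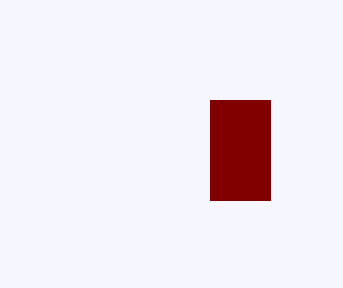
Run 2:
x0 = 210; y0 = 100; x1 = 270; y1 = 200; c = 'maroon'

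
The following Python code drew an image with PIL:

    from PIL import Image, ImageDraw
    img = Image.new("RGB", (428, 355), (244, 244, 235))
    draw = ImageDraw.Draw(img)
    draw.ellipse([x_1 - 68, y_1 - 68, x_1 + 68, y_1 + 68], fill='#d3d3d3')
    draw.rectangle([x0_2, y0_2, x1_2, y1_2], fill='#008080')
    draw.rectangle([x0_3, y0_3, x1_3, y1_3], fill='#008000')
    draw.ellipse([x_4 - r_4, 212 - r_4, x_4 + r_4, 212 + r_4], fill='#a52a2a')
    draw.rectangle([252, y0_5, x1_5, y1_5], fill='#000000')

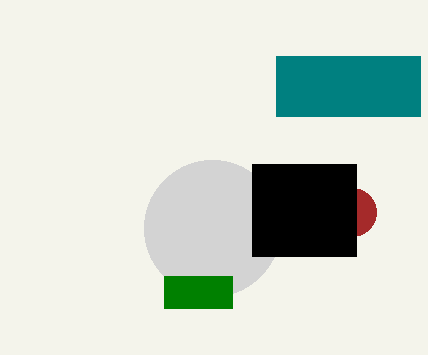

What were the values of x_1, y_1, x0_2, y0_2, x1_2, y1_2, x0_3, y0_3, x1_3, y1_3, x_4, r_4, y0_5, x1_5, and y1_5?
x_1 = 212
y_1 = 228
x0_2 = 276
y0_2 = 56
x1_2 = 420
y1_2 = 116
x0_3 = 164
y0_3 = 276
x1_3 = 232
y1_3 = 308
x_4 = 352
r_4 = 24
y0_5 = 164
x1_5 = 356
y1_5 = 256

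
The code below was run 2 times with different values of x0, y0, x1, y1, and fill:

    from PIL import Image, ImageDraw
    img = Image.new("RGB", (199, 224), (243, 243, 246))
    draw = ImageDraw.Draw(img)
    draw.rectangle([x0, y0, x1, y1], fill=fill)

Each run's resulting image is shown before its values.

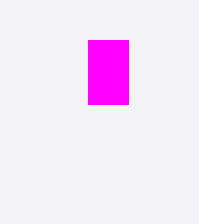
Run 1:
x0 = 88
y0 = 40
x1 = 128
y1 = 104
fill = 'magenta'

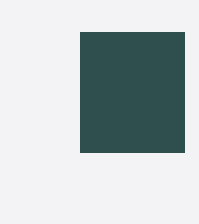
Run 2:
x0 = 80; y0 = 32; x1 = 184; y1 = 152; fill = 'darkslategray'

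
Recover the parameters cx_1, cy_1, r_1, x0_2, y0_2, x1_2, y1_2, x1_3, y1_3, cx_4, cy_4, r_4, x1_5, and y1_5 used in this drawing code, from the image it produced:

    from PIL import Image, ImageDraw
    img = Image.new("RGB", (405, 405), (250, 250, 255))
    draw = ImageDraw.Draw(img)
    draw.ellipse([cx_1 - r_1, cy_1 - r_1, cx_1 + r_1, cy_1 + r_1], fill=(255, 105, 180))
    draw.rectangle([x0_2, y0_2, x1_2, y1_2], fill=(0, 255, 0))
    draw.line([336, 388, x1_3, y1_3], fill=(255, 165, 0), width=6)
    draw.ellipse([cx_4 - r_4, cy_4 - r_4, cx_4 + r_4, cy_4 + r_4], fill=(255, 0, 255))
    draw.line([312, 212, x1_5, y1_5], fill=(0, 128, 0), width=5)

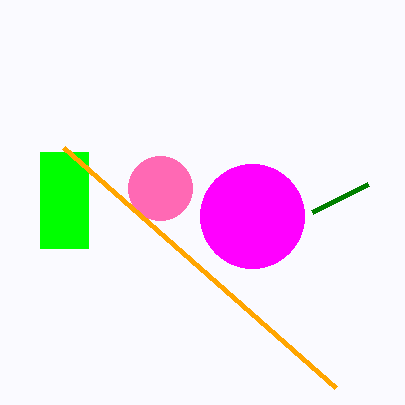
cx_1 = 160
cy_1 = 188
r_1 = 32
x0_2 = 40
y0_2 = 152
x1_2 = 88
y1_2 = 248
x1_3 = 64
y1_3 = 148
cx_4 = 252
cy_4 = 216
r_4 = 52
x1_5 = 368
y1_5 = 184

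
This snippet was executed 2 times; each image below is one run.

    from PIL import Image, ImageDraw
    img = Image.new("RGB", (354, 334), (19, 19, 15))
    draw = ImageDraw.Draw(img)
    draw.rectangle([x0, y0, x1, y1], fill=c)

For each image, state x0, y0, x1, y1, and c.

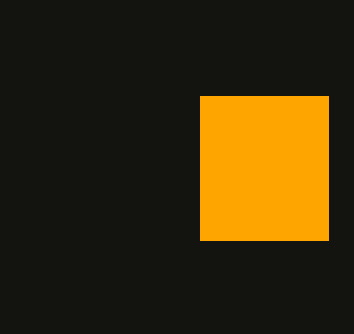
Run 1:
x0 = 200; y0 = 96; x1 = 328; y1 = 240; c = 'orange'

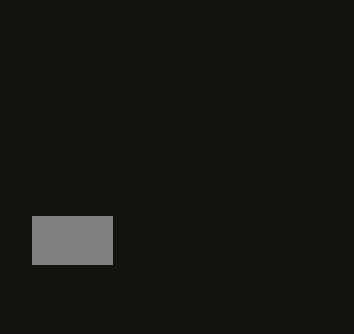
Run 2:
x0 = 32, y0 = 216, x1 = 112, y1 = 264, c = 'gray'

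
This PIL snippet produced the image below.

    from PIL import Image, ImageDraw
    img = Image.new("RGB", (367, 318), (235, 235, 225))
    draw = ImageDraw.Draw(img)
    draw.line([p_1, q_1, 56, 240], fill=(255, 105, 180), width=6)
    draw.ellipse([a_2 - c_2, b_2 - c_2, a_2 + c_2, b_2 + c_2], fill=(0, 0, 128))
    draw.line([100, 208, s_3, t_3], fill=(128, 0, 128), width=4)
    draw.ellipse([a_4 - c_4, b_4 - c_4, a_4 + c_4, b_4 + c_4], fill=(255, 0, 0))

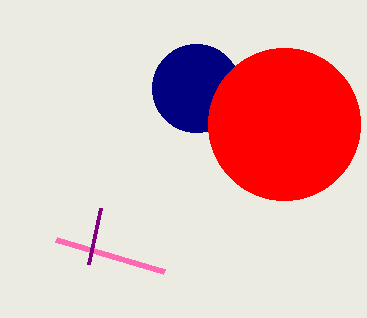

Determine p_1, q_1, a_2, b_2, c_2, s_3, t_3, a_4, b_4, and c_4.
p_1 = 164; q_1 = 272; a_2 = 196; b_2 = 88; c_2 = 44; s_3 = 88; t_3 = 264; a_4 = 284; b_4 = 124; c_4 = 76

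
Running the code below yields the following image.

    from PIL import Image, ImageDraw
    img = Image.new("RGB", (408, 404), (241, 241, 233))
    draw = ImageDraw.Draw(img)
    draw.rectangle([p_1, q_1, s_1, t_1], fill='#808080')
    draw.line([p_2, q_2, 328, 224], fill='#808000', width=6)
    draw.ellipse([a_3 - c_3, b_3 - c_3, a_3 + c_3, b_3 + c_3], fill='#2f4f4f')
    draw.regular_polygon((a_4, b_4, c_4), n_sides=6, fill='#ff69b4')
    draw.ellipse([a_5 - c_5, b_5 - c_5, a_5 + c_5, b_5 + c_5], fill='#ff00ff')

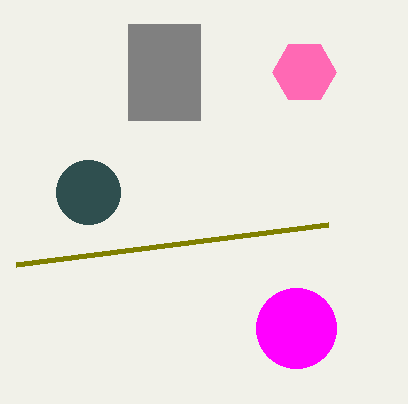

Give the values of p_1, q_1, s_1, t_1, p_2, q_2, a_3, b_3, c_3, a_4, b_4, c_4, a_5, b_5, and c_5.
p_1 = 128
q_1 = 24
s_1 = 200
t_1 = 120
p_2 = 16
q_2 = 264
a_3 = 88
b_3 = 192
c_3 = 32
a_4 = 304
b_4 = 72
c_4 = 32
a_5 = 296
b_5 = 328
c_5 = 40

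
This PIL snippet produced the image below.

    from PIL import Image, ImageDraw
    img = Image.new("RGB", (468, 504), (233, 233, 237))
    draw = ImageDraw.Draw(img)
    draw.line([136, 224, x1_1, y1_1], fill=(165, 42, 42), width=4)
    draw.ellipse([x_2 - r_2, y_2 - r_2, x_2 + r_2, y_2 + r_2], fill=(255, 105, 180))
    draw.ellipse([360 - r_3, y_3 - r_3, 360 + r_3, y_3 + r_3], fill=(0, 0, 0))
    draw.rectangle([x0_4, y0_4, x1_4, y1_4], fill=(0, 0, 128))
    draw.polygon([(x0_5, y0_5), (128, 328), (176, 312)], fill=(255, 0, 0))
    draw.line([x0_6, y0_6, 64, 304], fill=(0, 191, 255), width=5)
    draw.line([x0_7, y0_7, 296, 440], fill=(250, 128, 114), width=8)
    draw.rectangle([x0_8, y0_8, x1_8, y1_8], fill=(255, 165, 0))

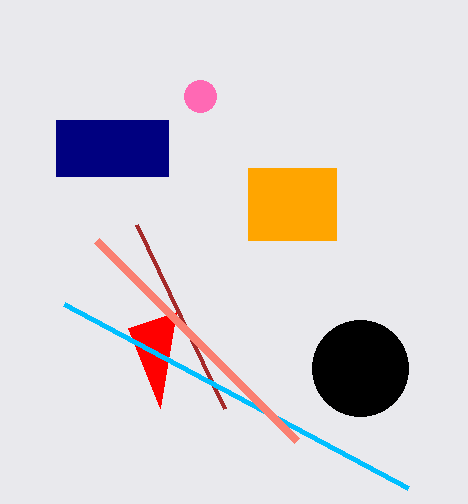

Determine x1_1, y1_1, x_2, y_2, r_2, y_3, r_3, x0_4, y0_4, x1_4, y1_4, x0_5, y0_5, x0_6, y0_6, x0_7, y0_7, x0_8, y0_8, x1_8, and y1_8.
x1_1 = 224, y1_1 = 408, x_2 = 200, y_2 = 96, r_2 = 16, y_3 = 368, r_3 = 48, x0_4 = 56, y0_4 = 120, x1_4 = 168, y1_4 = 176, x0_5 = 160, y0_5 = 408, x0_6 = 408, y0_6 = 488, x0_7 = 96, y0_7 = 240, x0_8 = 248, y0_8 = 168, x1_8 = 336, y1_8 = 240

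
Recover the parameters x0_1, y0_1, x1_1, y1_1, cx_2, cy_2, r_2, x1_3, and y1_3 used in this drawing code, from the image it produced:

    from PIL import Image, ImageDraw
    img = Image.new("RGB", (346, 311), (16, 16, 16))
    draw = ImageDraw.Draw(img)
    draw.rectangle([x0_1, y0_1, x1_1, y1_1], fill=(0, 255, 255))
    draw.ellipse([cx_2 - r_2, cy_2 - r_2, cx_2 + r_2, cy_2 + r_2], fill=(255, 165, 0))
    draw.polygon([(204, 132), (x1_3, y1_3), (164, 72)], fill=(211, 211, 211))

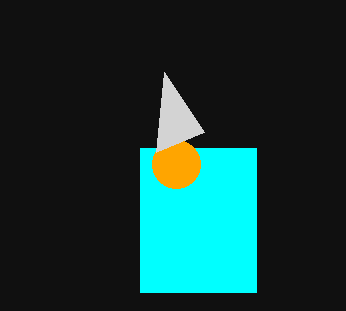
x0_1 = 140
y0_1 = 148
x1_1 = 256
y1_1 = 292
cx_2 = 176
cy_2 = 164
r_2 = 24
x1_3 = 156
y1_3 = 152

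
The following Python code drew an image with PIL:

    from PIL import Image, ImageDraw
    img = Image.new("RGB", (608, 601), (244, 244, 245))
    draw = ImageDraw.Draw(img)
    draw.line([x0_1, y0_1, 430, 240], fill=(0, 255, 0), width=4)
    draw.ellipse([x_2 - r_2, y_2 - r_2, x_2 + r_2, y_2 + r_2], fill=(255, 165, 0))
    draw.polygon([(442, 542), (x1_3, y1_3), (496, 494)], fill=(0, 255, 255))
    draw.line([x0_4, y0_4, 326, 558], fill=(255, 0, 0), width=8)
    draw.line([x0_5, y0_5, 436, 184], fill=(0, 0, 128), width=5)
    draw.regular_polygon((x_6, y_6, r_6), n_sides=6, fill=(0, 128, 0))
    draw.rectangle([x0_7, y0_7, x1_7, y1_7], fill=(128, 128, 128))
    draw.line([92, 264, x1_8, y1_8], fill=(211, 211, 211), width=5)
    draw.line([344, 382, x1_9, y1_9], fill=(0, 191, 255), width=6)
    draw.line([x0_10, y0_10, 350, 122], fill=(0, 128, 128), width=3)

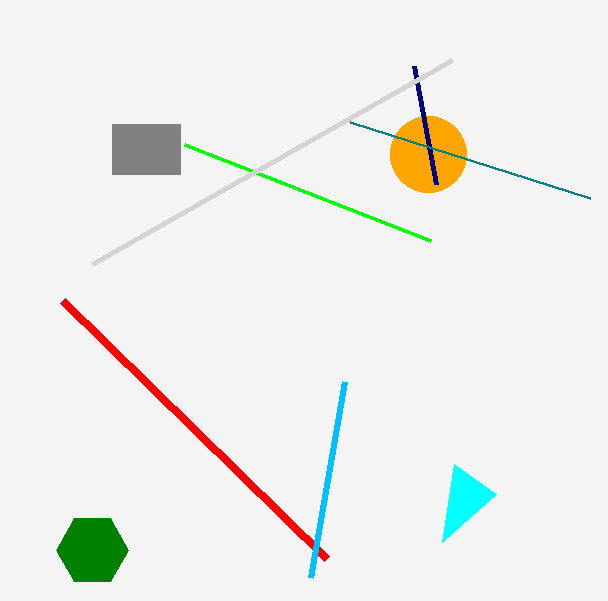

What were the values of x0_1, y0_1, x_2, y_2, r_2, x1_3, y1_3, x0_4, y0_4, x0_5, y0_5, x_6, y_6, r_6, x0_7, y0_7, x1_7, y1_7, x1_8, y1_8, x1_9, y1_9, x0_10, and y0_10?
x0_1 = 184
y0_1 = 144
x_2 = 428
y_2 = 154
r_2 = 38
x1_3 = 454
y1_3 = 464
x0_4 = 62
y0_4 = 300
x0_5 = 414
y0_5 = 66
x_6 = 92
y_6 = 550
r_6 = 36
x0_7 = 112
y0_7 = 124
x1_7 = 180
y1_7 = 174
x1_8 = 452
y1_8 = 60
x1_9 = 310
y1_9 = 578
x0_10 = 590
y0_10 = 198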